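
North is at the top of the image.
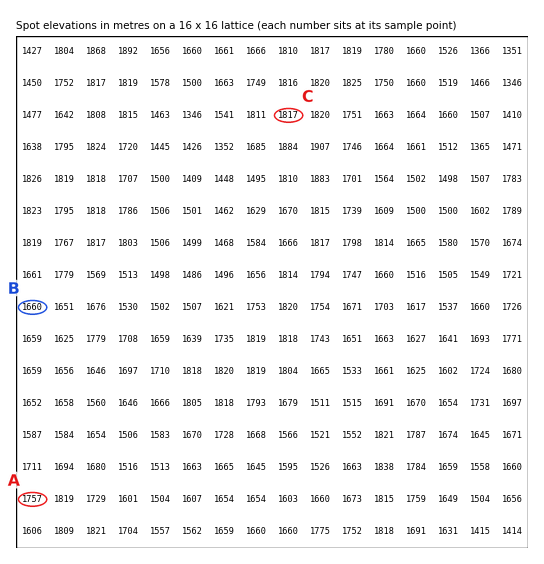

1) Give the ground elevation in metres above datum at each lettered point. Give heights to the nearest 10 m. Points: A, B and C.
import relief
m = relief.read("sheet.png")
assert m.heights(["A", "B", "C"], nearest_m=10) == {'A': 1760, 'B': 1660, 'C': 1820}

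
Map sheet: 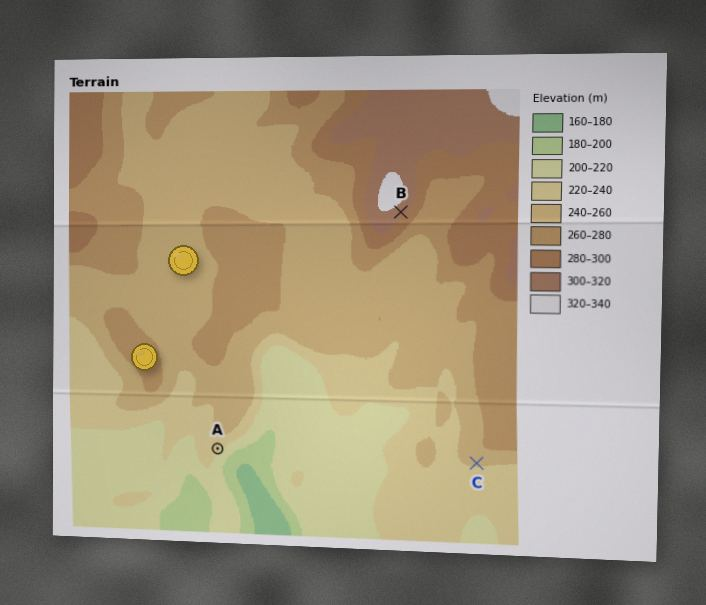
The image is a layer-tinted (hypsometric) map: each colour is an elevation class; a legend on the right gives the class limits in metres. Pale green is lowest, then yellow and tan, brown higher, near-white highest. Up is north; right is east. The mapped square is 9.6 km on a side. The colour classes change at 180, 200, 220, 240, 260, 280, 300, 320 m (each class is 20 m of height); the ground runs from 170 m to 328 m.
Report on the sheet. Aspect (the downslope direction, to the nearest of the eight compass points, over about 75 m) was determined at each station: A SE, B SE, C S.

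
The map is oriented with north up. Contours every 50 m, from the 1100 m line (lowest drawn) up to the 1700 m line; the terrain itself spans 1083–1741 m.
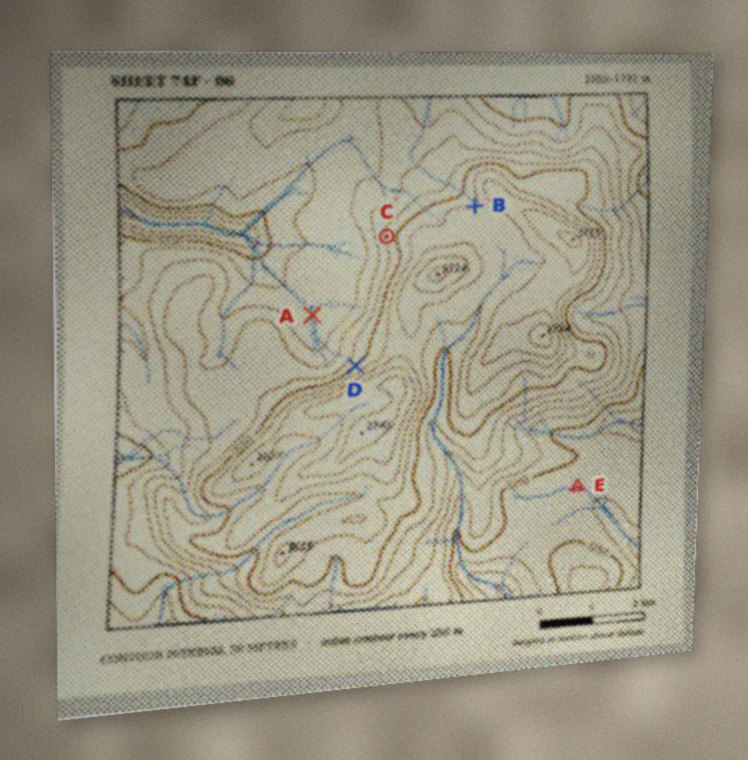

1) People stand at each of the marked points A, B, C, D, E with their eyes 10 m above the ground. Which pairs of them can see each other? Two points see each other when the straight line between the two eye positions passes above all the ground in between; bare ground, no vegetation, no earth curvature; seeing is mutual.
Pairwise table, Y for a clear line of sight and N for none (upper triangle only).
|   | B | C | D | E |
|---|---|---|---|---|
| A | N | Y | Y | N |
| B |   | N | N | N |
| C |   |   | Y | N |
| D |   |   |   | N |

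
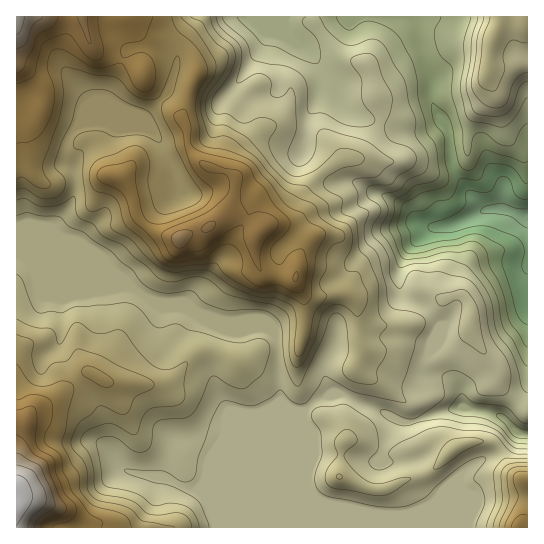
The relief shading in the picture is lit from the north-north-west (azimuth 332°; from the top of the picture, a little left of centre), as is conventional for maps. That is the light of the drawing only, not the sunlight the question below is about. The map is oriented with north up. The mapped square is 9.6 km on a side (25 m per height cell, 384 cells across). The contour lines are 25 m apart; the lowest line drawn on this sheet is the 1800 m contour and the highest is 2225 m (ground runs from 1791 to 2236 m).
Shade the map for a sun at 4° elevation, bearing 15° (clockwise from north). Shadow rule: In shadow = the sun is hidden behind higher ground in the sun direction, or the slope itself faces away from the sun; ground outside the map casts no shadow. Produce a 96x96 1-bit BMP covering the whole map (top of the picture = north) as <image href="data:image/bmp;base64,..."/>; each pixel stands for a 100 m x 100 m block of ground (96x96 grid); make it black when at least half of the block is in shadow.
<image width="96" height="96" href="data:image/bmp;base64,Qk2+BAAAAAAAAD4AAAAoAAAAYAAAAGAAAAABAAEAAAAAAIAEAAATCwAAEwsAAAIAAAAAAAAA////AAAAAAAfwAAAAAAAAAAAAAA/4AAAAAAAAAAAAAAfwAAAAAAAP/gAAAAfAAAAAAAAf/4AAAAAAAAAAAAAf/4AAAAAAAAAAAAAf/4AABgAAAAAAAAAf/4AADwAAAAAAAAAf4AAABwAAAAAAAAAfAAHABwAAAAAAAAAAAADwAAAAAwAAAAAAAAB4AAAAD8AAAAAAAAA+AAAAH+AAAAAAAAAfgAAAP+AAAAAAAAAP4AAAP8AAAAAAAAAH8AAAf4AAAAAAAAAA4AAB/wAAAAAAAAAAAIAD/wcAAAAAAAAAAcAD/g+AAAAAAAAAA8AB/h/AAAAAADAAB8AAPh/AAAAAAfwAP8AAPB/AAAgAB/8B/4AAOB+AfB4AP+Pj/wAAcAgA/B8B/8Bn/gAAYAAA/B8D/wAH/AAA4AAA+B4D/gAGAAAAwAAA8BwH/AAGAAAAgAAA4H4H4AAGAAAAAAAAAH4DwAAGAAAAAAAAAH8AAAAAAAAAAAAAAH8AAAAAAAAAAAAAAP8AAAAAAAAAAAAADP8AAAAAAAAAABAAH/wAAAAAAAAAADwAf/gGAAAAAAAAAD+B//wPAAAAAAAAAD/j//wPAAAAAAAAAH////wPAAAAAAAAAH////4fgAAAAAAAAH////4fgAAAAAAAAP////4/gAAAAAAAAf////8/gAAAAAAAB/////8PgAAAAAAAD/////8CAAAAAAAAH/////8AAAAAAAAAH/////4AAAAAAAAAH////8AAAAAAAAAAf///8AAAAAAAAAAB////gAAAAAAAAAAD////DAAAAAAAAAAH/////AAAAAAAAAAH/////AAAAAAAABgH/////AAAAAAAAD4H//8H+GAAAAAAAD8P//gD4GAAAAAAAD+P/+AA4CAAAAAAAD/P/8AAAAAAAD8MAD/v/4AAAAAAAH//AL/n/wAAAAAAAH///7/j/gAAAAAAAH/f///x/gAwAAAAAP/P///x/gB8AAAAA//v///j/gB+AAAAH//v//8D/gD+AAAAH//v/7wD/AD/AAAAf//P/7gB8AD/AAAB/n+P/4AAAAD+AAAB+Pwf/8AAAAH4AAAAwHgf/8AAAAHwAAAAAAAf/4AAAAHgAAAAAAAf/4AAAAPAAAAAAAAf/wAAAAeAAAAAAAAf/gAAAAcAAAAAAAAf/AAAAAeAAAAAAAAf+AAAA4+AAAAAAAAf/AAAA88AAAAAAAAf/AAMA/4AAAAAAAA//gAOB/wAAAAAAAB//gAPh/gAAAAAAAB//gAPz/AAAAAAAAAP/AAP//ACAAAAAAAH8KAf//AHAAAAAAAH4LAf/+AHgAAAAAADwPgf/8AHgAAAAAAAAfgf/wAAgAAAAAAAAOA//gAAAAAAAAAAAMA/+AAAAAAAAAAAAAB/4AAAAAAAAAAAACH/gAAAAAAAAAAAADP/AAAAAAAAAAAAADP+AAAAAAAAAAAAAOP+AAAAAAAAAAAAAMPMAAAAAAAAAAAAAMPMAAAAAAAAAAAAAAMAAAAAAAAAAAAAAAAAAAAAAAAAAAAAAA="/>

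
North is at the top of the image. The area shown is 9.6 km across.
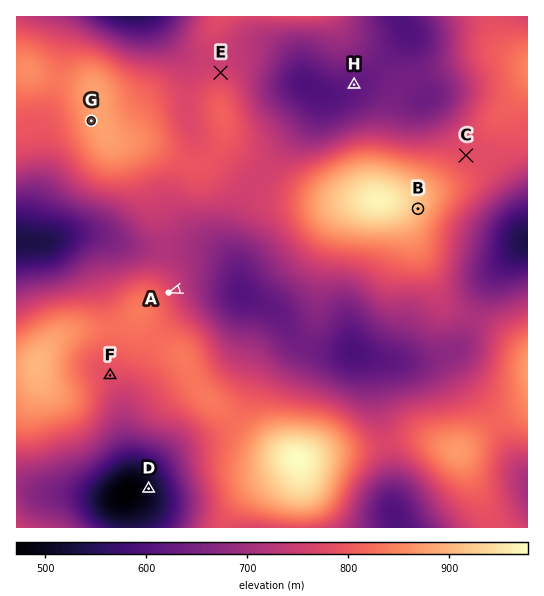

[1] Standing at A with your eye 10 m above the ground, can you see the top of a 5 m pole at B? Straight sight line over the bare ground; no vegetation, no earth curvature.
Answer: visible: false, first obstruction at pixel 347 232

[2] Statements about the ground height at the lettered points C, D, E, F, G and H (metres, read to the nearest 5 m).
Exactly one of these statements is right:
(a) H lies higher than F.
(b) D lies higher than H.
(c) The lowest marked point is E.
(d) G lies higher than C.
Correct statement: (d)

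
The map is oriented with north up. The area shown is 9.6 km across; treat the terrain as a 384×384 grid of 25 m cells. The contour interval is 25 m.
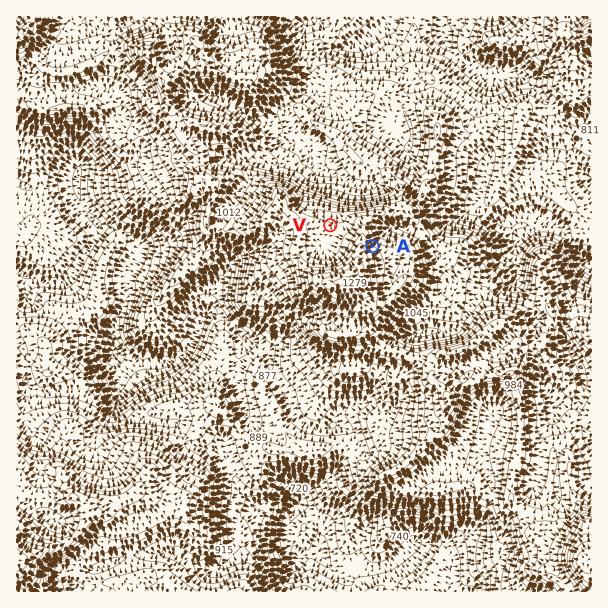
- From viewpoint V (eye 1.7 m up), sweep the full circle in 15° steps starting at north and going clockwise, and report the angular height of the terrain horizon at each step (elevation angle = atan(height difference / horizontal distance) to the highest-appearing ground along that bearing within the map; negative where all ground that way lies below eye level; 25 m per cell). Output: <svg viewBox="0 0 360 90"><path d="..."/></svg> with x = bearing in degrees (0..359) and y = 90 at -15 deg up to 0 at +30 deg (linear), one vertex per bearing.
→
<svg viewBox="0 0 360 90"><path d="M0 72l15 1 15-2 15-6 15-2 15-8 15-5 15-4 15-4 15-1 15-1 15-1 15 1 15 3 15 8 15 2 15 0 15-1 15 1 15 2 15 1 15 4 15 2 15 6"/></svg>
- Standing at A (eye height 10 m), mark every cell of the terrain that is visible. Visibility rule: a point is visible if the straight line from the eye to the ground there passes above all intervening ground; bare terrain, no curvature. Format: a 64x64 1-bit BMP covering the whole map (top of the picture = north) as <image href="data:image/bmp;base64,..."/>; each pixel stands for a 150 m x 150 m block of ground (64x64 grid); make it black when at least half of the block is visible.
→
<image width="64" height="64" href="data:image/bmp;base64,Qk0+AgAAAAAAAD4AAAAoAAAAQAAAAEAAAAABAAEAAAAAAAACAAATCwAAEwsAAAIAAAAAAAAA////AAAAAAAAAAAAAAAAAAAAAAAAAAAYAAAAAAAAABwAAAAAAAAAHgAAAAAAAAAfAAAAAAAAAD8AAAAAAAAAPwAAAAAAAAB/AAAAAAAAAGMAAAAAAAAAAAAAAAAAAAAAAAAAAAAAAAAAAAAAAAAAAAAAAAAAAAAAAAAAAAAAAAAAAAAAAAAAAAAAAAAAAAAAAAAAAAAAAAAAAAAAAAAAAAAAAAAAAAAAAAAAAAAAAAAAAAAAAAAAAAAAAAAAAAAAAAAAAAAAAAAAAAAAAAACAAAAAAAAAAAAAAAAAAABAAAAAAAAAABgAQAAAAAAABgDAAAAAAAAHBMAAAAAAAAOMAAAAAAAAAPwAAAAAAAAAGAAAAAAAAAAYAAAAAAAAABgAAAAAAAQAEAAAAAAAEAAQAAAAAAB4ABgAAAAAAPgACAAAAAAAcAAAwAAAAAB+AAHAAAAAAH4AD8AAAAAADAB/wAAAAAAAA//AAAAAAAAB/8AAAAAAAAH/AAAAAAAAAf8AAAAAAAAB/8AAAAAAAADfwAAAAAAAgP/AAAAAAADA/8AAAAAAAMH/wAAAAAAAg//AAAAAAAAD/8AAAAAAAAHHwAAAAAAAAMdAAAAAAAAAD8AAAAAAAAD/wAAAAAAAAf+AAAAAAAAD/8AAAAAAAAf/wAAAAAAAHn/AAAAAAAAcf8AAAAAAADw8A=="/>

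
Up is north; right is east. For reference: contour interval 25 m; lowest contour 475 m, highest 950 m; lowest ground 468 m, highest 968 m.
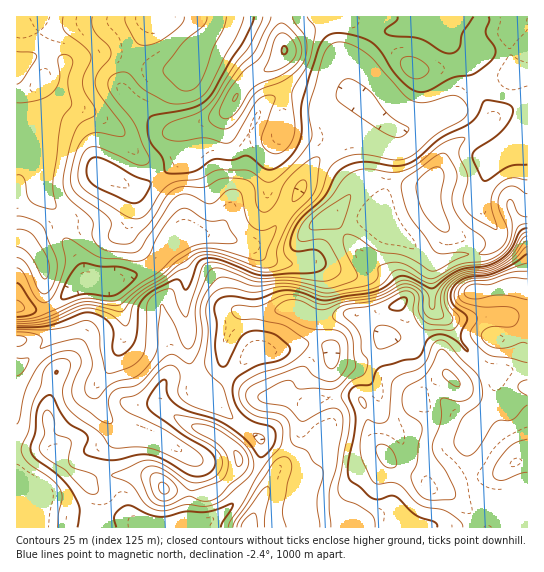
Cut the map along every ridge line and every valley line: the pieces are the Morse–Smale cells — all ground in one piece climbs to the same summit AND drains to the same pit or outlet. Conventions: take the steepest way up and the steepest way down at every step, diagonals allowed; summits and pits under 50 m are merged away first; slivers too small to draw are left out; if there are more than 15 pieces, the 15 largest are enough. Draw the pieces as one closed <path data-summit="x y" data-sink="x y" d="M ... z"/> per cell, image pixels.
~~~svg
<path data-summit="527 289" data-sink="17 307" d="M527 16l-16 1-2 32 3 20 4 5-30 6-16 7-9 7-6 13-13 9-35 13-10 0-20-13-22-20-15 25-7 25-18 16-20 37-22 31-14 13-14 1-27-9-29 0-16 8-1 4 12 19 3 9-3 32 4 18 0 30 5 18 13 22 29 26 24 18 18 5 16 8 6 7 15-10 10-11 8-19-4-24 4-38 11 6 15 0 15-10 13-17 20 3 9-6 12-12 6-13 4 5 12 9 15 25 31 28 11-4 22-1z"/><path data-summit="285 50" data-sink="17 307" d="M510 16l-292 0-5 14-17 20-3 13-4 5-32 3-43-16-19 0-28 6-2 2-2 27-4 11-28 22-15 6 9 6 15 22 3 37 20 24 2 23 16 25 4 16 21 2 45-16 24-27 14-6 29 0 27 9 12 0 6-4 10-10 24-35 18-33 18-16 7-25 15-25 34 29 8 4 10 0 43-17 11-18 9-7 16-7 29-5-3-6-3-20z"/><path data-summit="163 489" data-sink="17 307" d="M171 245l-12 17-8 6-44 15 6 6 7 16 5 16 0 16-14 30-16 20-6 2-20 0-27-5-15-5-11-10 0 124 11 3 14 15 53 9 31-1 17 9 41 0 26-7 17-10 14-16 17-25 4-15 0-14-49-40-7-7-12-21-5-18 0-30-4-18 3-32-3-9z"/><path data-summit="451 378" data-sink="17 307" d="M433 308l-6 13-12 12-9 6-20-3-13 17-15 10-15 0-11-6-4 28 1 21 3 8-1 11-10 17-22 17 4 12 6 8-2 34 10 2 9-3 17 0 10 4 9 8 25-13 8 0 14 10 2 7 117-1 0-156-22 0-11 4-31-28-15-25-12-9z"/><path data-summit="527 289" data-sink="17 307" d="M217 16l-200 0-1 111 5 1 10-5 28-22 4-11 2-27 2-2 28-6 19 0 43 16 32-3 4-5 3-13 17-20 4-8z"/><path data-summit="527 289" data-sink="17 307" d="M98 283l-17 1-10 5-16 15-12 5-27-2 0 60 11 12 34 9 28 1 6-2 13-16 17-34 0-16-12-32-4-5z"/><path data-summit="39 257" data-sink="17 307" d="M18 129l-2 1 0 176 10 3 17 0 12-5 20-17 8-3 2-6-8-20-12-17-2-23-3-5-17-19-3-37-8-14z"/><path data-summit="249 527" data-sink="17 307" d="M265 440l-4 1 0 14-4 15-22 32-18 15-32 11 126-1 0-6-4-8 2-34-6-8-4-13-6-6z"/><path data-summit="527 289" data-sink="17 307" d="M19 493l-3 1 1 34 124-1-16-8-31 1-49-8-7-3-11-13z"/><path data-summit="527 289" data-sink="17 307" d="M395 511l-8 0-25 13-9-8-10-4-17 0-9 3-8-2-1 2 3 13 99 0-1-7z"/>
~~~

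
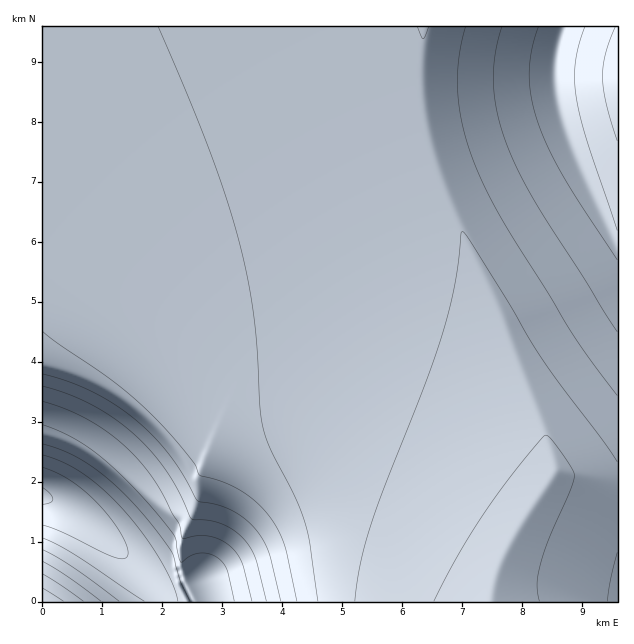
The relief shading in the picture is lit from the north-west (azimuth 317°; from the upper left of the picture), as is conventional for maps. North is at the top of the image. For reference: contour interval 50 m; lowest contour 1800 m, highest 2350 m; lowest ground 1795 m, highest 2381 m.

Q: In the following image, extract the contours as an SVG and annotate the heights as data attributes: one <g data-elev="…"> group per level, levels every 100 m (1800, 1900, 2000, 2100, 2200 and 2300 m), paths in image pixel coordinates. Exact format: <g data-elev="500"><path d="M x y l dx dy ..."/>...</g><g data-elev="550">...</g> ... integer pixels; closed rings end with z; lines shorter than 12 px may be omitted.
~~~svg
<g data-elev="1800"><path d="M43 488l7 5 3 6-2 3-8 2"/></g><g data-elev="1900"><path d="M144 601l-70-47-31-16"/><path d="M43 455l19 7 20 11 19 15 20 19 20 24 17 25 14 26 6 19"/></g><g data-elev="2000"><path d="M101 601l-33-24-25-16"/><path d="M43 425l21 8 21 12 19 15 21 19 26 28 22 27 3 6 5 22 10-7 9-2 11 1 9 5 7 11 7 31"/></g><g data-elev="2100"><path d="M63 601l-20-13"/><path d="M43 386l21 6 19 9 19 10 19 12 22 19 19 23 15 24 14 30 18 1 11 3 10 5 11 8 8 10 6 12 11 43"/></g><g data-elev="2200"><path d="M43 332l17 13 50 34 30 25 40 41 14 18 6 12 20 6 15 6 15 10 13 11 11 15 9 18 14 60"/><path d="M617 332l-82-130-17-31-12-27-9-32-4-28 2-29 7-28"/><path d="M615 27l-10 27-2 24 3 27 11 36"/></g><g data-elev="2300"><path d="M607 601l3-21 7-28"/><path d="M617 462l-75-103-39-65-33-53-7-10-2 3-6 51-10 42-18 52-55 143-11 40-6 39"/><path d="M417 27l5 10 2 2 5-12"/></g>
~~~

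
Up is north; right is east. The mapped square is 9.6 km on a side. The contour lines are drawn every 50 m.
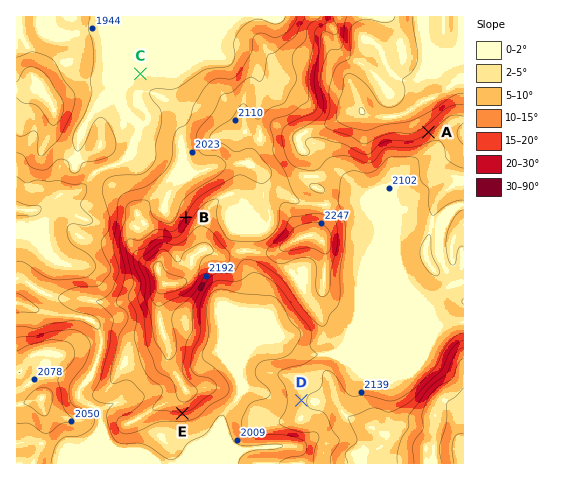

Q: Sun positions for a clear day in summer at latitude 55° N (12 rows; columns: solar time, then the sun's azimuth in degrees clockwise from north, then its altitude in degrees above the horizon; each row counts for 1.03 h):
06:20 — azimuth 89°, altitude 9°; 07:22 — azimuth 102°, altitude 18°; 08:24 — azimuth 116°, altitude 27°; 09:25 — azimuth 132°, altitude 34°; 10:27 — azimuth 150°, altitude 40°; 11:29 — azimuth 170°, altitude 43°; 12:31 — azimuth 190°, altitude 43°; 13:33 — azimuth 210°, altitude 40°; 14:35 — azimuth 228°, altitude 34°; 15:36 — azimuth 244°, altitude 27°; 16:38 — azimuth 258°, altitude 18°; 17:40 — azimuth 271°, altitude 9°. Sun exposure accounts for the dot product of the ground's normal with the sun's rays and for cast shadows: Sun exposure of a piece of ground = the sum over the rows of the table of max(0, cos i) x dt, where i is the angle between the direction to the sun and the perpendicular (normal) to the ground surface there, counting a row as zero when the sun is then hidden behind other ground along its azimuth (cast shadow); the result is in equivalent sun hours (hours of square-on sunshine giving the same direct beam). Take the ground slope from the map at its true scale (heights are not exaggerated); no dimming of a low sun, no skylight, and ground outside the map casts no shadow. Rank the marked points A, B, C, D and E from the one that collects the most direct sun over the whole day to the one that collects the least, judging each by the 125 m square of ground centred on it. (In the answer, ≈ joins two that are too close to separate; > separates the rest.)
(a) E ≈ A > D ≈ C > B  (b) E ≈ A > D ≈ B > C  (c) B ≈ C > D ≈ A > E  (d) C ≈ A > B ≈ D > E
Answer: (a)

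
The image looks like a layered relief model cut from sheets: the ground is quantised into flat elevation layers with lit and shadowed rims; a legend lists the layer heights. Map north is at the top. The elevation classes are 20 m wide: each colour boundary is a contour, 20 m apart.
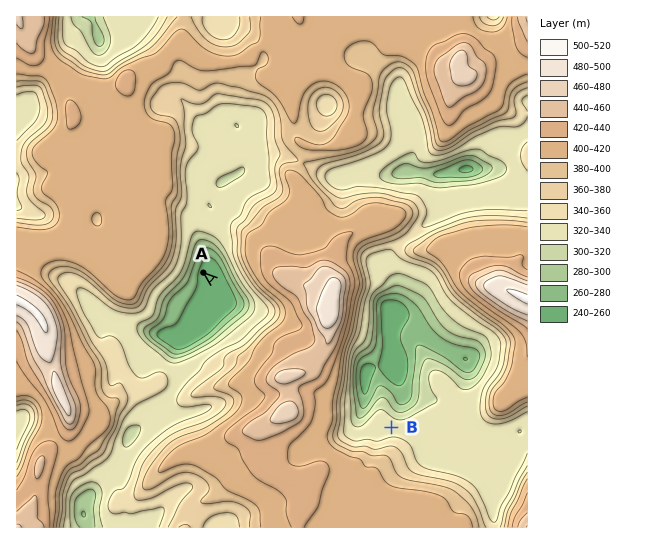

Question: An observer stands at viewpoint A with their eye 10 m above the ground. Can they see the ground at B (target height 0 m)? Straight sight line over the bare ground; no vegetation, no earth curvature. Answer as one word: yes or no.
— no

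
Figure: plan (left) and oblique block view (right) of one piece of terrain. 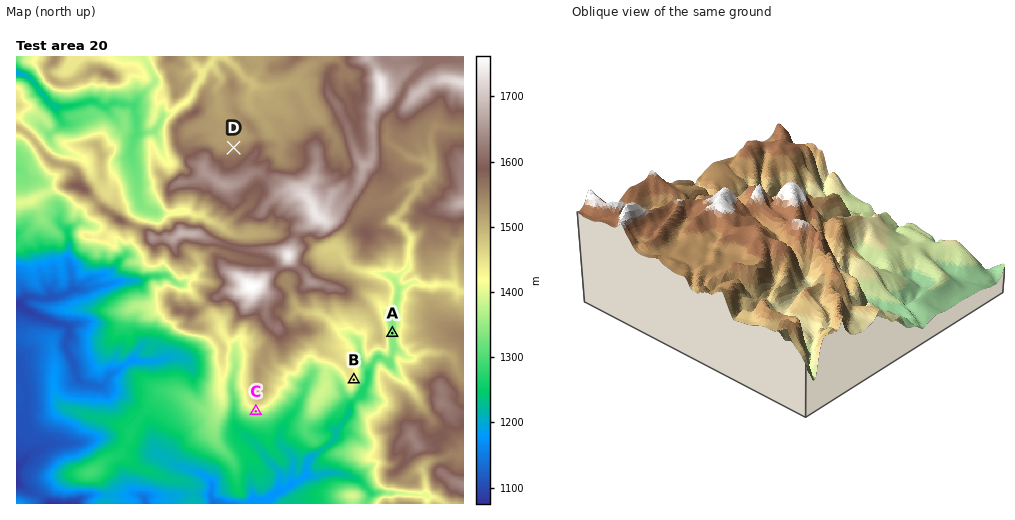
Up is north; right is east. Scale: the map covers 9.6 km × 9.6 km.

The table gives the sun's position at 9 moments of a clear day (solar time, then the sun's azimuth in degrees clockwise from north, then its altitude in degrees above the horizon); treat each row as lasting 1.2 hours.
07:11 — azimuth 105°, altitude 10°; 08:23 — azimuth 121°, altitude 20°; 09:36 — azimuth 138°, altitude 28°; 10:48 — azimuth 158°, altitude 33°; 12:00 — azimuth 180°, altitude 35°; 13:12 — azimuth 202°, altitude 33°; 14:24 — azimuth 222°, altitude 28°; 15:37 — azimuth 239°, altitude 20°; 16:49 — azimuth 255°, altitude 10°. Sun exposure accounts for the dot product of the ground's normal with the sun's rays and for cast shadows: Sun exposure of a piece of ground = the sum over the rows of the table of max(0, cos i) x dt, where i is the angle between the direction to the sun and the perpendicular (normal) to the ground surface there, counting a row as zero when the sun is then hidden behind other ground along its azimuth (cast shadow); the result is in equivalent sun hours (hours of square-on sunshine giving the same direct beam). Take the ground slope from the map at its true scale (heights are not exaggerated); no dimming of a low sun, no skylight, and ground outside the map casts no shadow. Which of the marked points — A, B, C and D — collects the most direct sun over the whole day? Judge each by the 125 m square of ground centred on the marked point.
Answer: C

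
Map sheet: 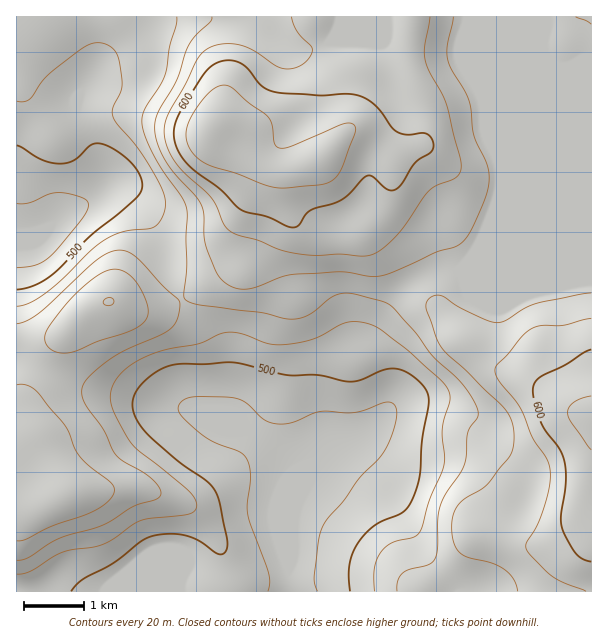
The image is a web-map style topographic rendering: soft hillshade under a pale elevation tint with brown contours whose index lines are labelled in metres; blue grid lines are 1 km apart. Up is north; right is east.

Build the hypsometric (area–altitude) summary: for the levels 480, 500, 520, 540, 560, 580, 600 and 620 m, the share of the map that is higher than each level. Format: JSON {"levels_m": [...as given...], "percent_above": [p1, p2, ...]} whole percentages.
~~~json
{"levels_m": [480, 500, 520, 540, 560, 580, 600, 620], "percent_above": [93, 81, 70, 59, 36, 21, 10, 3]}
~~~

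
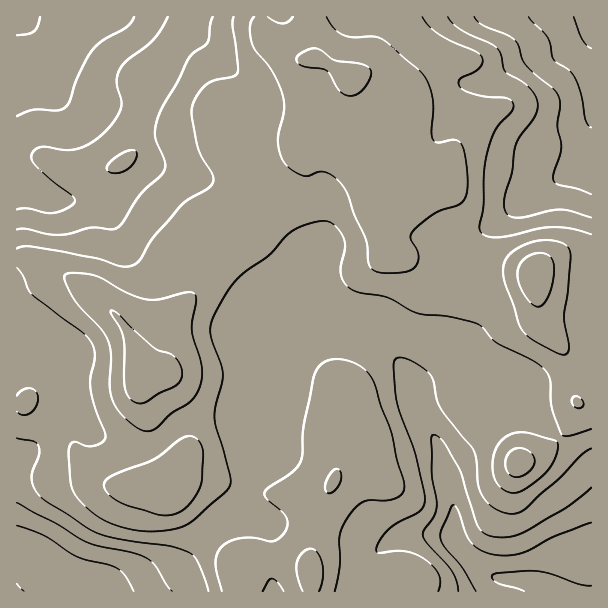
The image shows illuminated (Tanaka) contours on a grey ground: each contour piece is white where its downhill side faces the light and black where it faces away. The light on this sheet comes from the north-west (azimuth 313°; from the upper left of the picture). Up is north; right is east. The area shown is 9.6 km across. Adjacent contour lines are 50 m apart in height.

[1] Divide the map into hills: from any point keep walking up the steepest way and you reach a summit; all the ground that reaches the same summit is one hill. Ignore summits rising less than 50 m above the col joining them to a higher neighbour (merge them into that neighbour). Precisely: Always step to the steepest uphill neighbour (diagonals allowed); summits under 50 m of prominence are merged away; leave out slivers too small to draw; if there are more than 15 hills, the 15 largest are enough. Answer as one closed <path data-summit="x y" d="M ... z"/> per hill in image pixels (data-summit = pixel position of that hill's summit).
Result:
<path data-summit="351 80" d="M591 16l-573 1 16 16 6 15 4 29 13 17 18 10 32 6 18 10 20 21 6 15-1 13 15-1 35 10 13 6 18 14 27 13 49 47-3 15-16 27 8 14 24 14 10 0 30 6 21 9 16 16 9 18 4 16 3 1 1-5 7-12 19-19 28-18 12-13 8-16 2-14-6-34 0-24 3-6 40-35 54-34 11-15z"/><path data-summit="138 375" d="M165 168l-13 0-26 22-19 12-47-2-12-2-22-11-10 1 0 165 20 5 14 16 8 18-2 22 4-4 15 2 23 24 24 9 15 3 13-2 6-2 24-22 15-4 30-2 18 5 17 9 7 0 5-11 2-54 29-29 19-7-17-9-9-6-8-12 16-29 3-15-53-50-23-10-24-17z"/><path data-summit="534 275" d="M591 150l-5 9-11 10-39 23-21 14-28 27-3 6 0 24 6 34-2 14-8 16-12 13-28 18-19 19-9 18 6 19 20 29 5 21 1-5 5-5 16-9 9-8 12-21 6-7 15-6 14-1 42 38 29 31z"/><path data-summit="311 573" d="M330 328l-13 2-14 6-29 29-3 60-19 39-17 48-5 6-14 8-12 11-26 38-10 9-15 8 206 0 2-14 9-18 19-18 18-7 47 1 0-30-14-54-4-12-20-29-14-45-5-7-16-16-21-9z"/><path data-summit="170 483" d="M71 410l-14 2-21 32-20 14 0 133 136 1 9-3 17-14 26-38 28-21 6-10 14-42 16-33-13-3-21-10-39 0-15 4-24 22-6 2-13 2-15-3-24-9-20-22z"/><path data-summit="519 462" d="M521 402l-14 1-15 6-6 7-12 21-9 8-16 9-5 5 0 11 10 36 0 33 17 21 23 17 39 5 19 10 39 0 1-119-4-8z"/>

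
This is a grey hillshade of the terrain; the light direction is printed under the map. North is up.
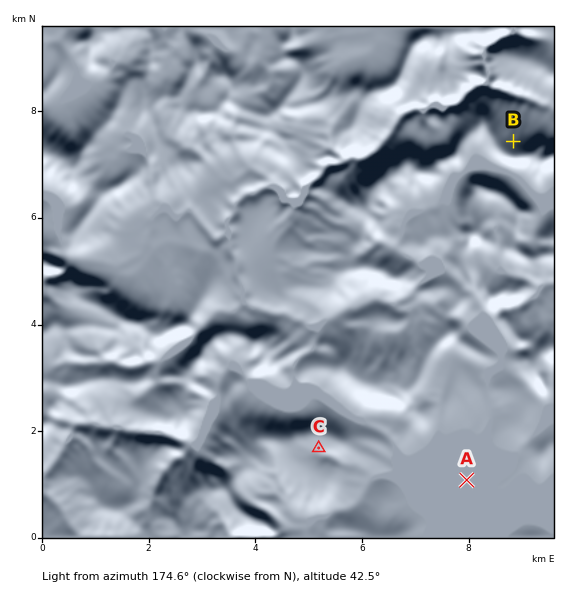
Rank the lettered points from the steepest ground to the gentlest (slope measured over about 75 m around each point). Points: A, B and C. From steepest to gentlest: B C A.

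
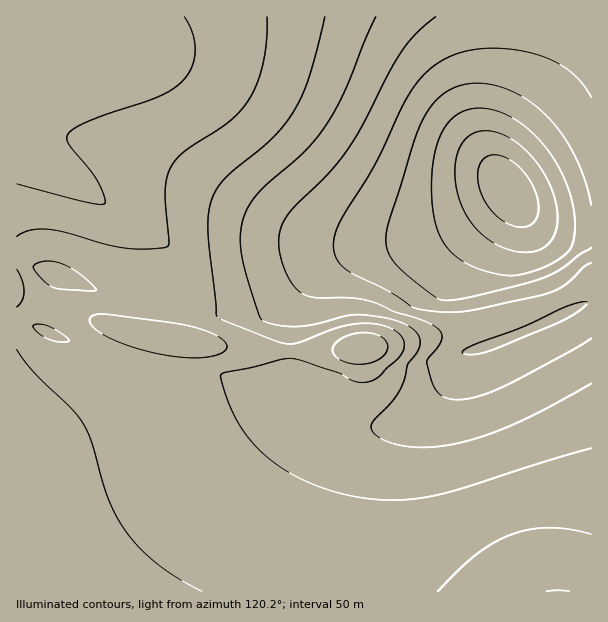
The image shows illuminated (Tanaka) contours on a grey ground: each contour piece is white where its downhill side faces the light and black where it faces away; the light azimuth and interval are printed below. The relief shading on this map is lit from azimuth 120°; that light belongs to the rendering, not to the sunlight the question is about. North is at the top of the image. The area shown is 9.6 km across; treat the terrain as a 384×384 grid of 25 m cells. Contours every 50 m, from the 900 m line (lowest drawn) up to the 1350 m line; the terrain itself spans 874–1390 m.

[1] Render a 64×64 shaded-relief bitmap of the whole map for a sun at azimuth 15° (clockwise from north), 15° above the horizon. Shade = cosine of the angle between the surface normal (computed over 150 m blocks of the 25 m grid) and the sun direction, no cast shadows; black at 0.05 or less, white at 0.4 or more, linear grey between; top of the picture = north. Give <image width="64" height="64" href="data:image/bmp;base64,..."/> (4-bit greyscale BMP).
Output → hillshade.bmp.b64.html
<image width="64" height="64" href="data:image/bmp;base64,Qk12CAAAAAAAAHYAAAAoAAAAQAAAAEAAAAABAAQAAAAAAAAIAAATCwAAEwsAABAAAAAAAAAAAAAAABEREQAiIiIAMzMzAERERABVVVUAZmZmAHd3dwCIiIgAmZmZAKqqqgC7u7sAzMzMAN3d3QDu7u4A////AJmZmZmZmYiIiIiIiIiIiIiIiIiIiIiIiIiIiIh3d3d3mZmZmZmZiIiIiIiIiIiIiIiIiIiIiIiIiIiIiHd3d3eZmZmZmZmIiIiIiIiIiIiIiIiIiIiIiIiIiIiId3d3d5mZmZmZmYiIiIiIiIiIiIiIiIiIiIiIiIiIiId3d3d3mZmZmZmZiIiIiIiIiIiIiIiIiIiIiIiIiIiIh3d3d3eZmZmZmZmIiIiIiIiIiIiIiIiIiIiIiIiIiIiHd3d3d5mZmZmZmZiIiIiIiIiIiIiIiIiIiIiIiIiIiId3d3d3mZmZmZmZmIiIiIiIiIiIiIiIiIiIiIiIiIiId3d3d3eZmZmZmZmYiIiIiIiIiIiIiIiIiHd3d3d3d3d3d3d3d5mZmZmZmZmIiIiIiIiIiIiIiHd3d3d3d3d3d3d3d3d3mZmZmZmZmYiIiIiIiIiIiIh3d3d3d3d3d3d3d3d3d3iZmZmZmZmZiIiIiIiIiIiId3d3d3d3d3d3d3d3d3d3iJmZmZmZmZmYiIiIiIiIiId3d3d3d3d3d3d3d3d3d3eImZmZmZmZmZiIiIiIiIiId3d3d3d3d3d3d3d3d3d3d3iZmZmZmZmZmYiIiIiIiId3d3d3d3d3ZmZmZ3d3d3d3eJmZmZmZmZmZmIiIiIiId3d3d3d3d3d2ZmZmZ3d3d3d4mZmZmZmZmZmYiIiIiIh3d3d3d3d3d3ZmZmZmd3d3d3eZmZiIiZmZmZiIiIiIiHd3d4iIiIh3d2ZmZmZ3d3d3d5mIiIiIiJmZmYiIiIiHd3eIiJmZmIh3dmZmZmd3d3d3mIiIiIiIiIiYiIiIiId3iIiZqqqpmId2ZmZmZ3d3d3eIiIiIiIiIiIiIiIiIiHiIiaq7u7qZh3dmZmZnd3d3d4iIiIiIiIiIiIiIiIiIiIiaq8zMu6mId2ZmZmZ3d3d3iId3iIiIiIiIiIiIiIiIiZq8zdzLqYh3ZmZmZnd3d3eHd3d3iIiIiIiZmZmZmqqrvN3u3cuph3dmZmZmZ3d3d3d3d3d3iIiJqrzM3d3d3e7/////3KmHdmZmZmZmZnd3dmZmd3eJq83e7//u7t3d7v/////ty6mHdmZmZmZmZndmVWZ3mrze7+7t3Mu6qqqqu8zMzLu7u7qph3ZmZmZmZ2VVZ5ve7u3cu6qZiHdmZmZnd3dmZmeJq7u6qHdmZmZmVWec3u3LupiHdlVEMyIiIiIiERABEkVomrzLqYdmZmZ4q83cuph2ZUQzIiIREREREAAAAAAAATRniau7qYdmZrzLu6mHZUMyIzREREVVVVRDIQAAAAAAATRWeJqrqYdmy6mYdlQzM0VmeIiHd3d3dmVDIQAAAAAAASNFZ3iaqpipiHZUNEVniZqpmYh3d3d2ZVQyEREiMzIhERIjRXiauodmVVVomqqqqqqYh3d3d3dmVEMiIzRFVlQyEAASRXirVUVnmru7u7u6qph3d3d3d3ZlVERERVZmZmVCEAASRok0abzMzLu7u7upiHd3d3d3d2ZlVVVWZnd2ZlQyEAAkZ1i83dzMzMy7u6iId3d3d3h3d3ZmZmd3d3ZlVUQyERI0q83d3MzMzMu6mIh3d3iIiIiIh3d3d3d3dmVUREREQzO8zd3dzMzMy6mIiIiIiIiIiIiIiIiIiHd2ZURERVZ3ZrzN3d3MzMy6mIiIiIiIiZmZmZmZiIiId3ZVRERFZ4mavMzd3czMy5iIiIiIiZmZmZmZmZmZmIh3ZlVERFZ5qqu8zN3czMupiIiIiImZmaqqqqqpmZmZiHdmVURFaJq7u7zMzMzLqYiIiIiJmZqqqqqqqqqpmZmId2ZVVVaJq8zLvMzMy7qYiIiIiZmaqqqru6qqqqqZmYh3ZlVWaKvMzMy8zMupmIiIiImZmaqqu7u7u6qqqqmZiId2ZmeKzd3dzLu6qZiIiIiImZmqqru7u7u7uqqqqZmIh3d3iaze7t3MqZmIiIiIiJmZmqqru7u7u7u6qqqpmZiId4ibzu/u7cyIiIiIiIiZmZqqqru7u7u7u7qqqqmZmIiImrzv//7tzIiIiIiImZmZqqqru7u7u7u7uqqqqpmZiJmrzv///t3LiImZmZmZmaqqqru7u7u7u7uqqqqqmZmZmrze///u3MuZmZmZmZmqqqq7u7u7u7u7uqqqqqqZmZqrze///+3cu5mZmZmZqqqqqru7u7qqqqqqqqqqqqqqqrze7//+7cy7mZmqqqqqqqqru7uqqqqqqqqqqqqqqqqrzN7v/+7dy7qqqqqqqqqqqqqqqqqqqqqqqqqqqqqqqrvN3u/u7dzLuqqqqqqqqqqqqqqqqqqqqqqqqqqqqqqrvM3e7u7dzLuqqqqqqqqqqqqqqqqqqZmZmZmZqqqqqqu8zd7u3dzLu6qqqqqqqqqqqqqqqpmZmZmZmZmZqqqqu7zN3d3dzLu6qqqqqqqqqqqqqZmZmZmZmZmZmZmaqqq7vM3d3czLu6qqqqqqqqqpmZmZmZmZmZmZmZmZmZmqqru8zMzMzLu7qqqZmZmZmZmZmZmZmZmZmZmZmZmZmaqqu7vMzMy7u7qqqpmZmZmZmZmZmZmZmZmZmZmZmZmZqqqru7zMu7u7qqqqmZmZmZmZmYiIiIiIiImZmZmZmZmqqqu7u7u7u7qqqqqIiIiIiIiIiIiIiIiIiImZmZmZmaqqq7u7u7u7qqqqqoiIiIiIiIiIiIiIiIiIiZmZmZmZqqqru7u7u7qqqqqq"/>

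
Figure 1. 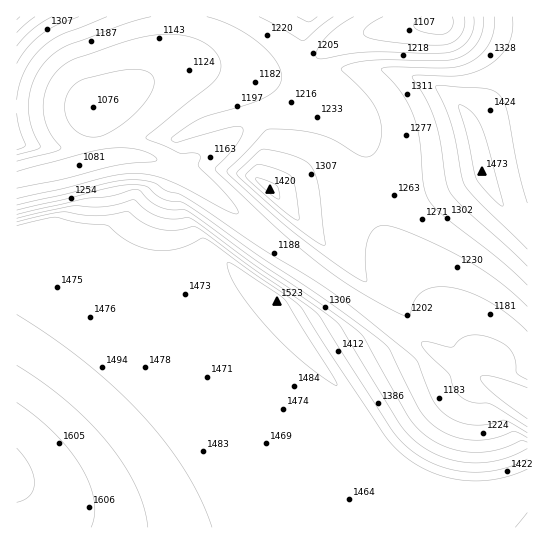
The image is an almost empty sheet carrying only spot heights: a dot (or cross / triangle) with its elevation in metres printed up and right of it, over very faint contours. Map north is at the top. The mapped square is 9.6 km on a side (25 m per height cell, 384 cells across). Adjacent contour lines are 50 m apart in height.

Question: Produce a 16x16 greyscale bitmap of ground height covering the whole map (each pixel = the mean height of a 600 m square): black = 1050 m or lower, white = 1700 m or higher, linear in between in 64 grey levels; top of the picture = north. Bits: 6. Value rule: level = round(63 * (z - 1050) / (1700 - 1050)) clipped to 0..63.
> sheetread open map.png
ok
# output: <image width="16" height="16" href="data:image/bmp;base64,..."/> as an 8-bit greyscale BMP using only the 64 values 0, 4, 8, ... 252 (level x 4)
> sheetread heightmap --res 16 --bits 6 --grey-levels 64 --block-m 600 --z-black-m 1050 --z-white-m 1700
<image width="16" height="16" href="data:image/bmp;base64,Qk02BQAAAAAAADYEAAAoAAAAEAAAABAAAAABAAgAAAAAAAABAAATCwAAEwsAAAABAAAAAAAAAAAAAAEBAQACAgIAAwMDAAQEBAAFBQUABgYGAAcHBwAICAgACQkJAAoKCgALCwsADAwMAA0NDQAODg4ADw8PABAQEAAREREAEhISABMTEwAUFBQAFRUVABYWFgAXFxcAGBgYABkZGQAaGhoAGxsbABwcHAAdHR0AHh4eAB8fHwAgICAAISEhACIiIgAjIyMAJCQkACUlJQAmJiYAJycnACgoKAApKSkAKioqACsrKwAsLCwALS0tAC4uLgAvLy8AMDAwADExMQAyMjIAMzMzADQ0NAA1NTUANjY2ADc3NwA4ODgAOTk5ADo6OgA7OzsAPDw8AD09PQA+Pj4APz8/AEBAQABBQUEAQkJCAENDQwBEREQARUVFAEZGRgBHR0cASEhIAElJSQBKSkoAS0tLAExMTABNTU0ATk5OAE9PTwBQUFAAUVFRAFJSUgBTU1MAVFRUAFVVVQBWVlYAV1dXAFhYWABZWVkAWlpaAFtbWwBcXFwAXV1dAF5eXgBfX18AYGBgAGFhYQBiYmIAY2NjAGRkZABlZWUAZmZmAGdnZwBoaGgAaWlpAGpqagBra2sAbGxsAG1tbQBubm4Ab29vAHBwcABxcXEAcnJyAHNzcwB0dHQAdXV1AHZ2dgB3d3cAeHh4AHl5eQB6enoAe3t7AHx8fAB9fX0Afn5+AH9/fwCAgIAAgYGBAIKCggCDg4MAhISEAIWFhQCGhoYAh4eHAIiIiACJiYkAioqKAIuLiwCMjIwAjY2NAI6OjgCPj48AkJCQAJGRkQCSkpIAk5OTAJSUlACVlZUAlpaWAJeXlwCYmJgAmZmZAJqamgCbm5sAnJycAJ2dnQCenp4An5+fAKCgoAChoaEAoqKiAKOjowCkpKQApaWlAKampgCnp6cAqKioAKmpqQCqqqoAq6urAKysrACtra0Arq6uAK+vrwCwsLAAsbGxALKysgCzs7MAtLS0ALW1tQC2trYAt7e3ALi4uAC5ubkAurq6ALu7uwC8vLwAvb29AL6+vgC/v78AwMDAAMHBwQDCwsIAw8PDAMTExADFxcUAxsbGAMfHxwDIyMgAycnJAMrKygDLy8sAzMzMAM3NzQDOzs4Az8/PANDQ0ADR0dEA0tLSANPT0wDU1NQA1dXVANbW1gDX19cA2NjYANnZ2QDa2toA29vbANzc3ADd3d0A3t7eAN/f3wDg4OAA4eHhAOLi4gDj4+MA5OTkAOXl5QDm5uYA5+fnAOjo6ADp6ekA6urqAOvr6wDs7OwA7e3tAO7u7gDv7+8A8PDwAPHx8QDy8vIA8/PzAPT09AD19fUA9vb2APf39wD4+PgA+fn5APr6+gD7+/sA/Pz8AP39/QD+/v4A////AOTg1Mi8tKykpKCgoKCgnJzo4NDEuLCopKCgoKSgmJSY5NjIvLCopKSkpKSggGRcaNjIvLSsqKSkpKioiFg8NCTIvLSsqKSkpKismGhEKBgUuLCspKSkpKispHxUNCQgKKyopKSkpKissIhUODQwMDiopKSgpKSsrHxEQEQ8PEBQpKSgoJygmFw4SFRISExYcJCYlJCAeEQwWGRUUFRgdIwkOExcRCwsZHxgVFBcdJCQJBgUGBwkPGhoWFBQXHycjDwcEBgoODxETExIUGCEnIg4GAwQGCQwOEBESFRsjIyETCgcGBggKDRAQEhQWFhsfHRQQDAsLDRAUEgwJBgcTHQ="/>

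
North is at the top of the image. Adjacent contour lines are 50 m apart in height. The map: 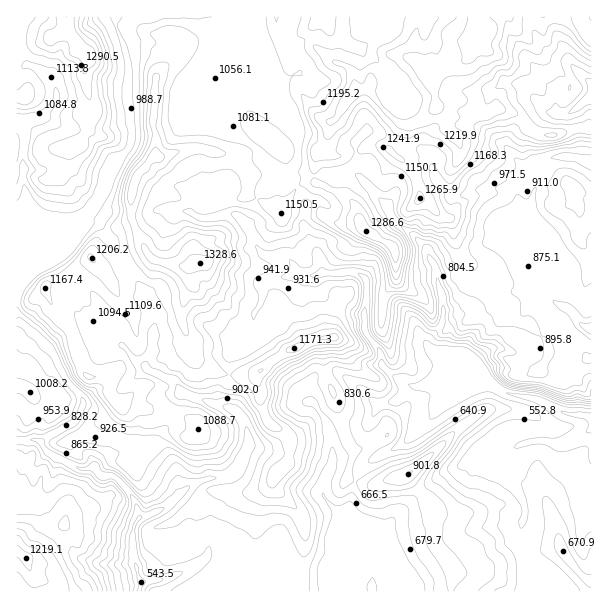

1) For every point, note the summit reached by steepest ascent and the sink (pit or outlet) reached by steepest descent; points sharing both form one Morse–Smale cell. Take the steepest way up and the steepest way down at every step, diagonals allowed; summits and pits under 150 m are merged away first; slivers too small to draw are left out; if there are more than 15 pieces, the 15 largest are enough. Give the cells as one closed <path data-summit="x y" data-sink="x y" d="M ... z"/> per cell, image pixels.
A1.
<path data-summit="473 42" data-sink="591 417" d="M591 16l-356 1 5 6 0 21-12 22-24 17-2 12 24 24 4 7 30 27 6 9 35 29 5 10-2 26 8 18 6 7 4 20-5 4-23-2-15 3-15 7-2 16-8 12-1 15-23 29-1 21-9 15 2 14-9-2-30-12-3 6-5 15 16 7 8 8 1 7 16 14 10 24 2 15 3 4 18 1 20-7 7-12 12-10 1-5-1-24-6-5-10-4-7-9-5-13-2-30 27-22 27-12 9-2 5 40 11 26 7 33 10 13-6 29 24 7 21-8 8 0 6-3 2 2 23 30 1 33 19 30 0 22 140-1z"/><path data-summit="200 263" data-sink="591 417" d="M234 16l-117 0-2 2 1 11 6 12 6 22-1 38 5 25-2 20-15 16-7 14-2 9-12 21-32 30-6 15-11 9-12 6-17 19 0 36 7 3 29 27 12 26 20 24-4 12-8 11-30 17 1 6 14 11 7 1 7-20 39-21 8-8 2-7 26 6 9 6 15-3 4 2 9-22 30 12 9 2-2-14 9-15 1-21 23-29 1-15 8-12 2-16 15-7 15-3 23 2 5-4-4-20-6-7-8-18 2-26-5-10-35-29-6-9-15-13-43-45 2-12 24-17 12-22 0-21z"/><path data-summit="473 42" data-sink="141 582" d="M321 338l-9 2-27 12-27 22 2 30 5 13 7 9 10 4 7 8-1 26-12 10-7 12-20 7-18-1-3-4-2-15-10-24-16-14-1-7-8-8-15-6-4 9-9 8-5 7 0 5 17 22 3 9 2 20-13 12-18 10-9 1-6 7-1 31 5 20 4 7-2 10 311-1 1-21-18-25-2-38-23-30-2-2-6 3-8 0-21 8-24-7 6-29-10-13-7-33-11-26z"/><path data-summit="66 17" data-sink="591 417" d="M116 16l-100 1 1 267 16-18 12-6 11-9 6-15 32-30 12-21 2-9 7-14 15-16 2-20-5-25 1-38-6-22-6-12z"/><path data-summit="26 558" data-sink="141 582" d="M63 460l-3 16 7 24-1 21-20 28-4 4-16 7 5 13 10 7 13-2 7 7 2 7 75 0 4-10-4-7-5-20 0-27 6-10-5-18-20-24-12 0-7-8-15 1z"/><path data-summit="200 263" data-sink="141 582" d="M122 403l-12 15-39 21-7 22 16 8 15-1 7 8 12 0 20 24 5 16 5 1 18-7 18-16-2-20-3-9-17-22 2-8 12-12 3-9-5-2-15 3-9-6z"/><path data-summit="26 558" data-sink="591 417" d="M38 440l-22 1 0 150 46 1-1-7-7-7-18 0-5-5-5-12 3-3 7-2 10-7 18-24 3-13 0-12-7-24 2-15-12-7z"/><path data-summit="473 42" data-sink="591 417" d="M20 322l-4 1 0 117 25 2 31-18 8-11 4-12-20-24-12-26z"/>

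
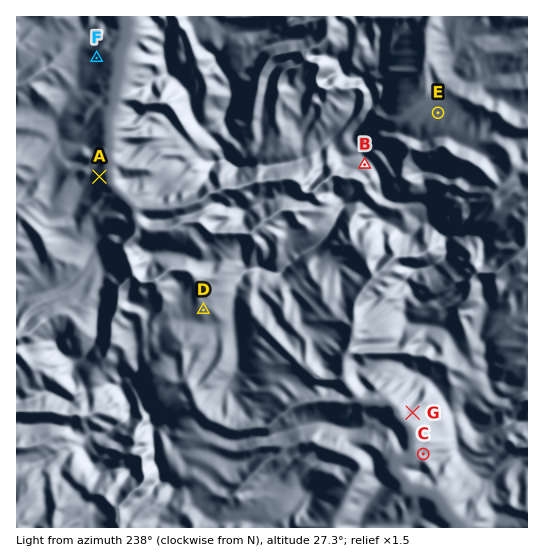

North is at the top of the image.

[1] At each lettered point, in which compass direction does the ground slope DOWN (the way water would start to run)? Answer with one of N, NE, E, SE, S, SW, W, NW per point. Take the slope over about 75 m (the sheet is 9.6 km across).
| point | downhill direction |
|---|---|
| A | NE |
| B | S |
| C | W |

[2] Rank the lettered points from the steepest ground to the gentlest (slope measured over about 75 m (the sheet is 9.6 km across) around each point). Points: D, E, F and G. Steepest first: G F D E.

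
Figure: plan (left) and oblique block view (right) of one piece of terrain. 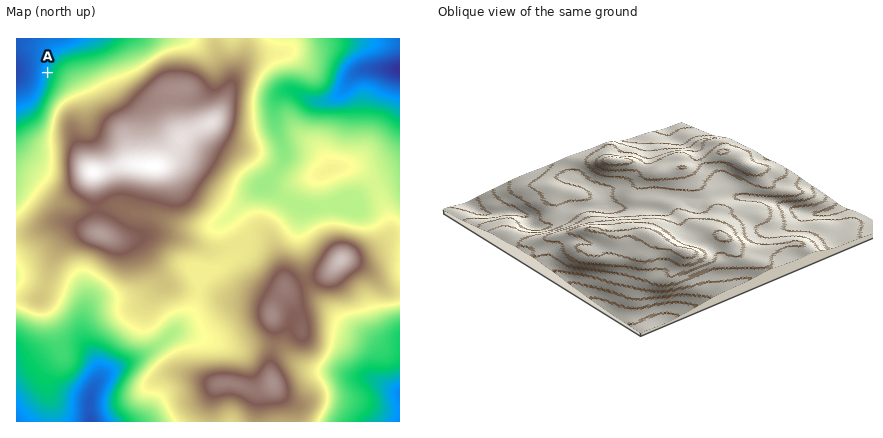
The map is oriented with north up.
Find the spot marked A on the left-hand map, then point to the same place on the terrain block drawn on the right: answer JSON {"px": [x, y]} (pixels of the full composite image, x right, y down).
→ {"px": [646, 310]}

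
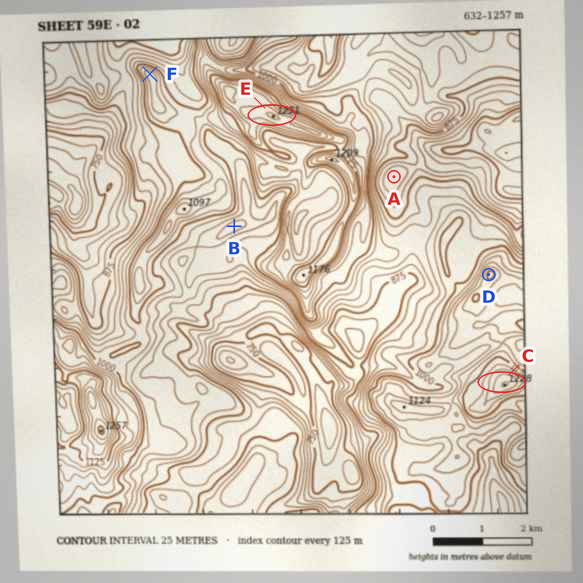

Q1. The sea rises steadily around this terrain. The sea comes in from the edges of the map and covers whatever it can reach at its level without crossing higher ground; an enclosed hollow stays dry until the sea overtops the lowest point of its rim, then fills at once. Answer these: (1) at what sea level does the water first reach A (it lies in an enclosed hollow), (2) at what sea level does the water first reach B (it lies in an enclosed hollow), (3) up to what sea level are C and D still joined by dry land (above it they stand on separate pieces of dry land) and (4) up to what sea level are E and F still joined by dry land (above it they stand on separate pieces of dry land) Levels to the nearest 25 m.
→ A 850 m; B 950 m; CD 1075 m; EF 1025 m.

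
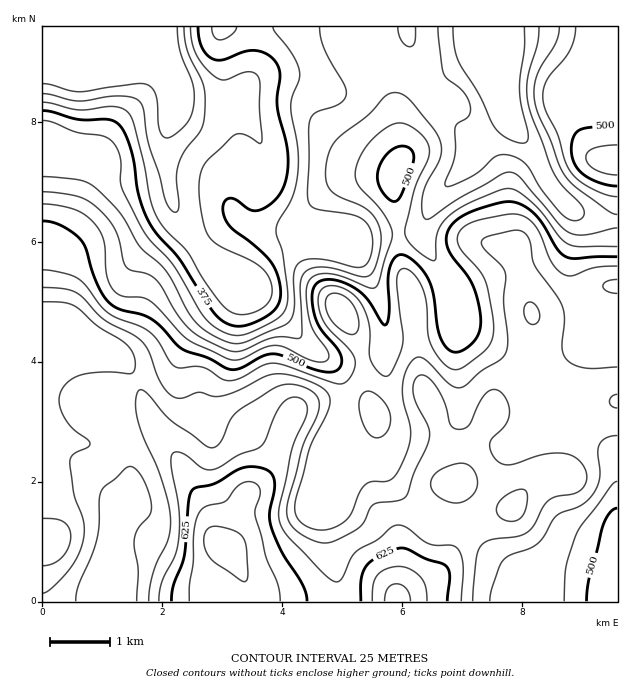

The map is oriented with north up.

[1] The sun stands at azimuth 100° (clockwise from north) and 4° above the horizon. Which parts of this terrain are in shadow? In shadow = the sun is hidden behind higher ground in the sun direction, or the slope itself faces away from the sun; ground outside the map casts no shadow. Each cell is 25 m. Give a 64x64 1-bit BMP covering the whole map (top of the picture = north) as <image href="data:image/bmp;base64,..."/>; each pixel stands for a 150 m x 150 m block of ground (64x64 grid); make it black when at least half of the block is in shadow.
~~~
<image width="64" height="64" href="data:image/bmp;base64,Qk0+AgAAAAAAAD4AAAAoAAAAQAAAAEAAAAABAAEAAAAAAAACAAATCwAAEwsAAAIAAAAAAAAA////AAAAAAAAf4AAfgAAAAP/gAD8AAAAA/+AAfwAAAAD/8AA/AAAAAP/wAD4AAAAA//AAAAAAAAD/8AAAAAAAAP/wAAAAAAAA//AAeAAAAAD/8AA8AAAAAH/wADwAAAAAf+AAHAAAAAA/wAAMAAAAAB/HAAT4AAAAD48AAPgAAAAPBwAA+AAAAA4AAAD4AAAADAAAAHgAAAAMAAAEOAAAAAgAAAwwAAAAGAAADDAAAAAQAAAccAAAABAAAAzwAAAAAACAAPAAAAAAAcAJ8GAAAAAD4Dnw4AAAAAPg+eDgAAAAA+H44PAAAAAD4/Dg/AAAAAP38OH8AAAAA//g4f4AAAAH/+Hh/gAAAA//4eH+AAAAH//D4/wAAAAf/8PD/AAAAD//x8P4AAAAP/+fw+AAAAA//3/DwAAAAB/4/8eAAAAAAAD/j4AAAAAAAH+fgAAAAAAAP5+AAAAAGAAfn8AAAAB4HA8P4AAAAHg+BwfwBgAAcD8DA/AOAAAgf4MA+D4AAAB/hwA4fgAAQH+HAAD+AABAf4AAA/wAAOD/gAAP/AAA4P8AAA/4AADw/wAAD/AAAPj+AAAP4AAA+P4AAB/gAAD4/AAAH+AAAPh8AAA/4AAA+HwAAD/gAAH4PAAAP+AAA/gcAAB/8AAH+AAAAD/4AA/4AAAAP/wAH/gAAAAf/AA/+AAAAB/8A=="/>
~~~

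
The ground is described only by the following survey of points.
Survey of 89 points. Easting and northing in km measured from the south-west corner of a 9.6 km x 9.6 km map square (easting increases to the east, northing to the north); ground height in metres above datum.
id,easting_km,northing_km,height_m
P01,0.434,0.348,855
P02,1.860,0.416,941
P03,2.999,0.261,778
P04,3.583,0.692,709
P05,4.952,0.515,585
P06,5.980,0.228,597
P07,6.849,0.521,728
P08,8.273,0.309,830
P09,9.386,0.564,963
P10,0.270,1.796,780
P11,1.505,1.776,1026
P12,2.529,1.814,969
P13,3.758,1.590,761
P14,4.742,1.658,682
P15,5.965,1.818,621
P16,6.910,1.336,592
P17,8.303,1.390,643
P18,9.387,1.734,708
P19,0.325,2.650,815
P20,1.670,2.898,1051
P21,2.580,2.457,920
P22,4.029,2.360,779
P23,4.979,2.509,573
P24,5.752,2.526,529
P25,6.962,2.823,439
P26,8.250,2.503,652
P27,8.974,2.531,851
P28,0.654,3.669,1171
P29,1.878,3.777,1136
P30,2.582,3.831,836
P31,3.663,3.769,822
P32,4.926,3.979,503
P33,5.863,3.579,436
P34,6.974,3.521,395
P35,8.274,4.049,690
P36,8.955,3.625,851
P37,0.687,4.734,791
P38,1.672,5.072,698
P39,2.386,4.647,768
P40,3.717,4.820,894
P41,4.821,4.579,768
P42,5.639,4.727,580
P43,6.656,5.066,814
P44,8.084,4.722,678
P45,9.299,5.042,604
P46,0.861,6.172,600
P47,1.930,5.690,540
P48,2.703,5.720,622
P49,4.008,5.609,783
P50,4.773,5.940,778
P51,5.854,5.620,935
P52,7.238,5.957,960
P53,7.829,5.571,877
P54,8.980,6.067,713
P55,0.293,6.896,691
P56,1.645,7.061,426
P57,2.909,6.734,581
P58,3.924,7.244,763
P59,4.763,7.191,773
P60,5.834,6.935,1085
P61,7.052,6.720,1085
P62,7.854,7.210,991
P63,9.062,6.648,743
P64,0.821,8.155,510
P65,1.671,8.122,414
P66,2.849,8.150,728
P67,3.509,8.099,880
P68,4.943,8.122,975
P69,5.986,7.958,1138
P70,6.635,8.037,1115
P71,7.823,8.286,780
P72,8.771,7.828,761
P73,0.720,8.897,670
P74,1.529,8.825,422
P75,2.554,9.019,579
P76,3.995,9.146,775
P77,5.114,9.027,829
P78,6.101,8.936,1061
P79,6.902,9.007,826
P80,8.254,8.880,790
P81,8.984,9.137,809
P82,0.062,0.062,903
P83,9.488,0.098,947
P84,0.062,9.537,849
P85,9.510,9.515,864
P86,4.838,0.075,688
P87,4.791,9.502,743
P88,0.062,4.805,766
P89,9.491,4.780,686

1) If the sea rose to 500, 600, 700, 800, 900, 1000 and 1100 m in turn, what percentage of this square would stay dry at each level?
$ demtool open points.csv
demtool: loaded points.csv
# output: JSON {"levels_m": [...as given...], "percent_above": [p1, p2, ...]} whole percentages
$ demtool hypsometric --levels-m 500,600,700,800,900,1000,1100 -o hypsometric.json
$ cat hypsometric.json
{"levels_m": [500, 600, 700, 800, 900, 1000, 1100], "percent_above": [92, 80, 65, 40, 21, 12, 4]}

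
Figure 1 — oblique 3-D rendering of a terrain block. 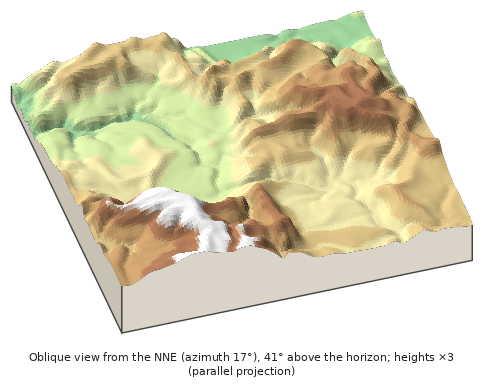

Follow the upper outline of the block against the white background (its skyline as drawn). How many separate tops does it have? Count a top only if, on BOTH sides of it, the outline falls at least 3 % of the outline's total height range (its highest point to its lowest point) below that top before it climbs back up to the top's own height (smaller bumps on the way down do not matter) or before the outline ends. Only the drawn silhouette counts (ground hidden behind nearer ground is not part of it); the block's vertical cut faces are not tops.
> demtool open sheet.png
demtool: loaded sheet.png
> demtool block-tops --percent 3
2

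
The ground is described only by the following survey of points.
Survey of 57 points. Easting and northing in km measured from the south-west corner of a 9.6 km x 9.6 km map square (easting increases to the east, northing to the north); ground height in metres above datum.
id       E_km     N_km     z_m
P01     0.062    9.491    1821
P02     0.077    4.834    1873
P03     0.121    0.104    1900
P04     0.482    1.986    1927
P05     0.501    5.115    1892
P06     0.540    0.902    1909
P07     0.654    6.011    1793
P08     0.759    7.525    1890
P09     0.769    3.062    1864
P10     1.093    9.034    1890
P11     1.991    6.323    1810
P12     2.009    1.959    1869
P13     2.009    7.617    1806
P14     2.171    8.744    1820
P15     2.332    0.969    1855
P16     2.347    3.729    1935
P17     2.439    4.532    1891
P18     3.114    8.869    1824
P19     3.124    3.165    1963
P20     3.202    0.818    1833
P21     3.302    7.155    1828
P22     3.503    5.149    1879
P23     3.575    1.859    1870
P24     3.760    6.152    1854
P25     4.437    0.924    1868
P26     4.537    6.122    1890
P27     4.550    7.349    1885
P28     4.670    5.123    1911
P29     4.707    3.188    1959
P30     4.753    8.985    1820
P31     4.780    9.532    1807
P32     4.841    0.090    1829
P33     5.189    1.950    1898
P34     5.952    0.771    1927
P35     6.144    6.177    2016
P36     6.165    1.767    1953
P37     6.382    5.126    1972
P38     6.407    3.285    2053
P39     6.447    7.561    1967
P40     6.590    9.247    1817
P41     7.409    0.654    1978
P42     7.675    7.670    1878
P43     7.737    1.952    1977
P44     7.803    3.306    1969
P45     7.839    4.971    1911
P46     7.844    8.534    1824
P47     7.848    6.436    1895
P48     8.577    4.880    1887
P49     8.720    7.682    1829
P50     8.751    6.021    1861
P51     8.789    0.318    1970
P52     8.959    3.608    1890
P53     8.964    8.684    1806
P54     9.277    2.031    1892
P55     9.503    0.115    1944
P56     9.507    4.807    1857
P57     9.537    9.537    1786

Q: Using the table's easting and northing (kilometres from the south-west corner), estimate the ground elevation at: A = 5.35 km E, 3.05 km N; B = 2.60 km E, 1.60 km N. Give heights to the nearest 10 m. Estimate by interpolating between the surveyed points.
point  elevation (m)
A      1960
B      1850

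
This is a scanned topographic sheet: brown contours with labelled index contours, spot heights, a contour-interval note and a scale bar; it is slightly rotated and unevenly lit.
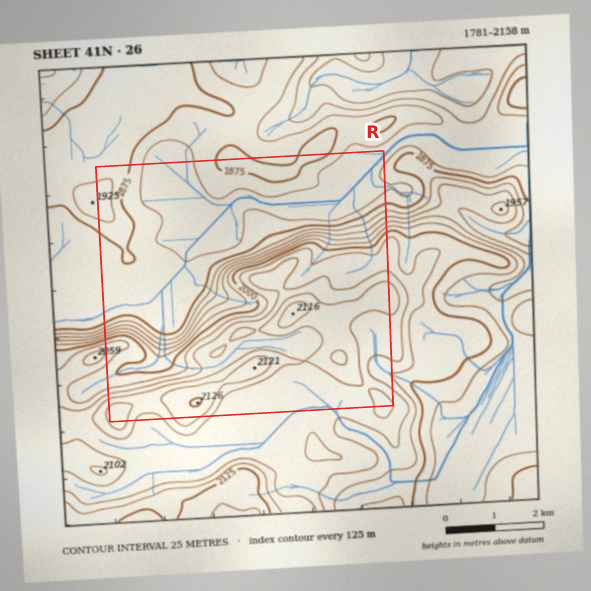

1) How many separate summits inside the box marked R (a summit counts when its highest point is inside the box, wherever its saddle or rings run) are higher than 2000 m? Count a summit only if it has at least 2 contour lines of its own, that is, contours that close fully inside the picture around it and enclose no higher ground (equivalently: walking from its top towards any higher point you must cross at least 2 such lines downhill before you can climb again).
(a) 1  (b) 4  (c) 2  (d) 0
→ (a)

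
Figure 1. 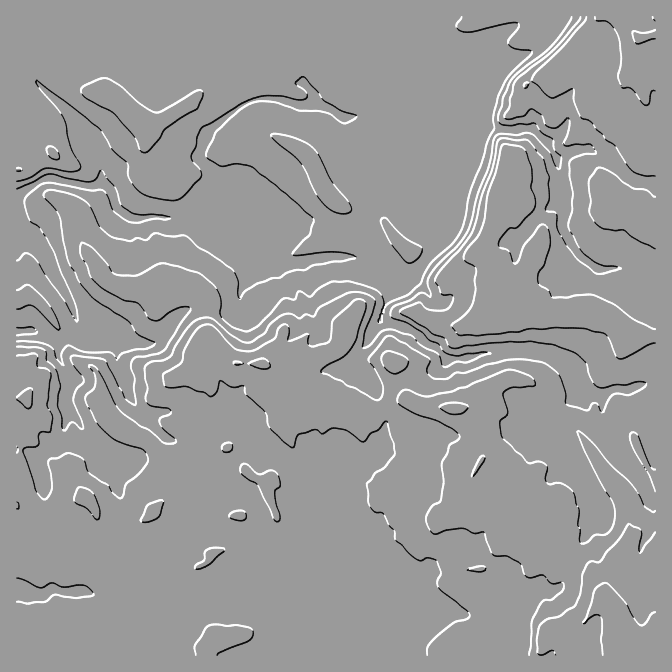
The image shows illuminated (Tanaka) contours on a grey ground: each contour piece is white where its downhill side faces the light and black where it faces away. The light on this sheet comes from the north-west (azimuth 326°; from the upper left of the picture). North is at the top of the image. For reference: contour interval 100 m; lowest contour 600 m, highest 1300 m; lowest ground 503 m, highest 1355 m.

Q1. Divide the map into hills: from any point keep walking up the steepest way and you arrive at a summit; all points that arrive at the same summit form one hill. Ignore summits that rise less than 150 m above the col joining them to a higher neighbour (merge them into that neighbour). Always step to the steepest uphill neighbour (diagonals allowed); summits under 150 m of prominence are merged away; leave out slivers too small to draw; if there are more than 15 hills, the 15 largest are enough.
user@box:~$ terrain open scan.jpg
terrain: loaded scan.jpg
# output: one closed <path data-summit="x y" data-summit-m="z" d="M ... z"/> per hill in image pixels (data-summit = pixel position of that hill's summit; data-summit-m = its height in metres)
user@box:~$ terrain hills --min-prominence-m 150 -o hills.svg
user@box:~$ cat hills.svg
<path data-summit="655 642" data-summit-m="1355" d="M520 16l-504 1 1 639 639-1 0-275-4-1-20 10-18 0-9 5-8 0-12-5-7-7-4-9-12-12-12-7-15-3-33 0-17 2-23 6-15 0-9-10-11-5-17-15-29-9 2-12 6-13 13-12 10-4 6-6 30-38 0-15-7-18 2-50-20-32 51 1 2-3 5-20 0-8-3-5 3-3 0-32 7-11 27-13 4-4z"/><path data-summit="508 163" data-summit-m="1190" d="M460 119l-37 1 20 32-2 50 7 18 0 15-30 38-6 6-10 4-13 12-6 13-2 12 29 9 17 15 11 5 9 10 15 0 23-6 17-2 33 0 15 3 13 8 11 11 4 9 7 7 12 5 8 0 9-5 18 0 23-10 1-92-21-14-13-5-23 1-23-17-13-24 1-25-3-11 0-17-3-15-9-15-15-16-37 0-13-3-7-5z"/><path data-summit="640 38" data-summit-m="1308" d="M655 16l-133 0-7 10-27 13-7 11 0 32-3 1 3 7 0 8-7 22 10 6 13 3 37 0 15 16 9 15 3 15 0 17 3 11-1 25 13 24 23 17 23-1 13 5 20 13z"/>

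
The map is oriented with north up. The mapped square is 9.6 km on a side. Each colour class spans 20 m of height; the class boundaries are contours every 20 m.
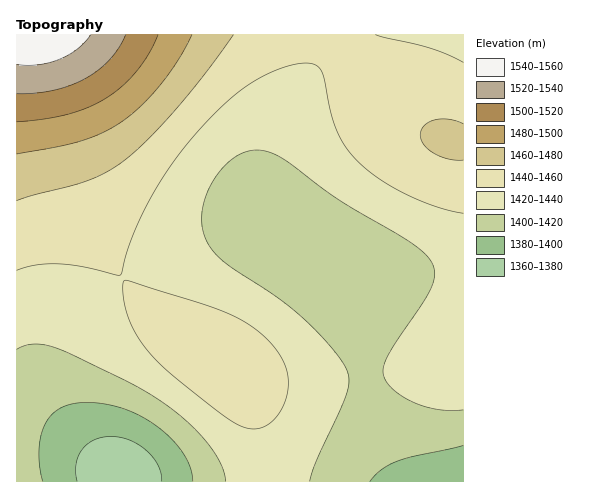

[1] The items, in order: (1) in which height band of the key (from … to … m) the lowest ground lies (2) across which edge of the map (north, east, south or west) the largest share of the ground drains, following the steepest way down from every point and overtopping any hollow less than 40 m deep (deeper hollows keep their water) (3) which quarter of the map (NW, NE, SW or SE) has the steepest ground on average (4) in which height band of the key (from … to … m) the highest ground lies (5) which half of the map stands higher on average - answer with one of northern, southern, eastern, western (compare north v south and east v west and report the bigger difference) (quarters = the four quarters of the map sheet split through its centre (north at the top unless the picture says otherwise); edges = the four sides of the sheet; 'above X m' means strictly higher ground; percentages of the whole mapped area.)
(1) The lowest point is somewhere between 1360 and 1380 m.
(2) Drainage is mainly to the south: more ground falls towards that edge than towards any other.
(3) The north-west quarter is the steepest part of the map.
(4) The highest ground lies in the 1540–1560 m band.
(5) Taken as a whole, the northern half is higher than the southern.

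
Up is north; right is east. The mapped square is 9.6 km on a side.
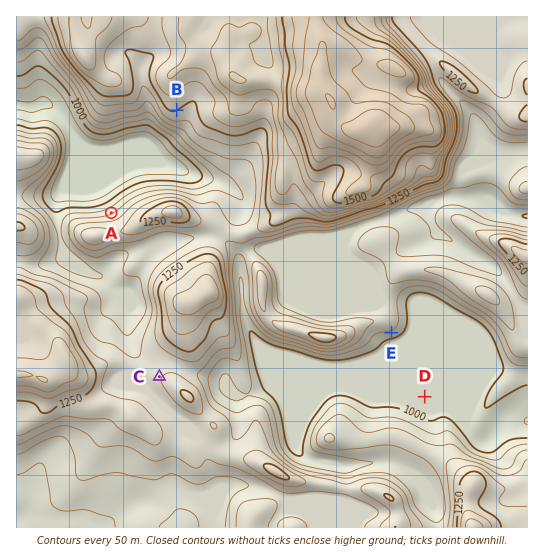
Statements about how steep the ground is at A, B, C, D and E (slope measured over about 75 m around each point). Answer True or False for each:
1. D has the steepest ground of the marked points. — False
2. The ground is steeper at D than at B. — False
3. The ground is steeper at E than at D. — True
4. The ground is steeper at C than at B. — False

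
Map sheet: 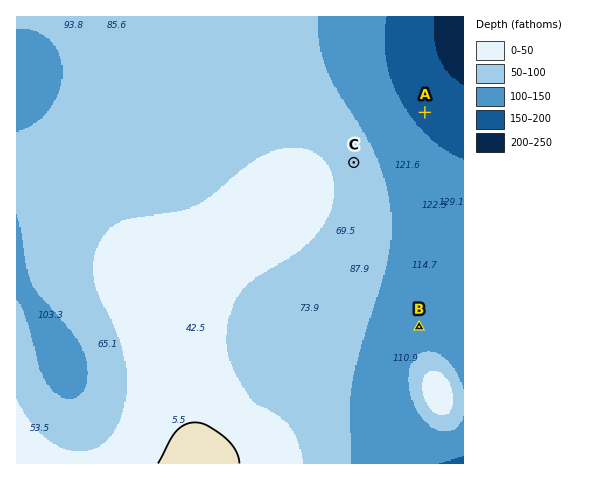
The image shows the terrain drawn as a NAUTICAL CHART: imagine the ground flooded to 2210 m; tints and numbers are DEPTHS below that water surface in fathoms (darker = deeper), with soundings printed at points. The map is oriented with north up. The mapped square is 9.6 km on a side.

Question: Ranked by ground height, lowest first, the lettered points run A B C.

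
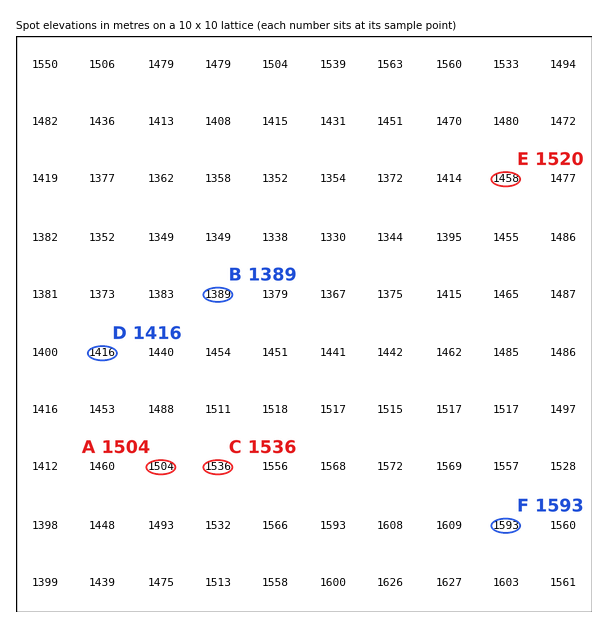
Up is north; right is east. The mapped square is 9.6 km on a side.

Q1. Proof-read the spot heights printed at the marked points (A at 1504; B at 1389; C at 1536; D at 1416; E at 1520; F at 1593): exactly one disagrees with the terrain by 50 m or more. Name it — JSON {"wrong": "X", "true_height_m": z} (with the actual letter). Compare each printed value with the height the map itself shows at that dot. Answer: {"wrong": "E", "true_height_m": 1458}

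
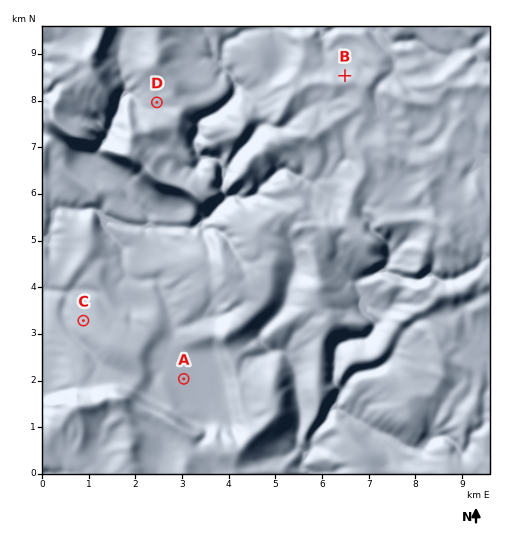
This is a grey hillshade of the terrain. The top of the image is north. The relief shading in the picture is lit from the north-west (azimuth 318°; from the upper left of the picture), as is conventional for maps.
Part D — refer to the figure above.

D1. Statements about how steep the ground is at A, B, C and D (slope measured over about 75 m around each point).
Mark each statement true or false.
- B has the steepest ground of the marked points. true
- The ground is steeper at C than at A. true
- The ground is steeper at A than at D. false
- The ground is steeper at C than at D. false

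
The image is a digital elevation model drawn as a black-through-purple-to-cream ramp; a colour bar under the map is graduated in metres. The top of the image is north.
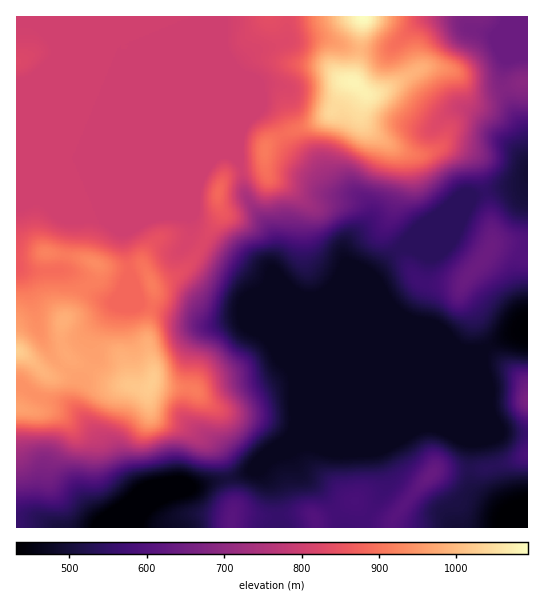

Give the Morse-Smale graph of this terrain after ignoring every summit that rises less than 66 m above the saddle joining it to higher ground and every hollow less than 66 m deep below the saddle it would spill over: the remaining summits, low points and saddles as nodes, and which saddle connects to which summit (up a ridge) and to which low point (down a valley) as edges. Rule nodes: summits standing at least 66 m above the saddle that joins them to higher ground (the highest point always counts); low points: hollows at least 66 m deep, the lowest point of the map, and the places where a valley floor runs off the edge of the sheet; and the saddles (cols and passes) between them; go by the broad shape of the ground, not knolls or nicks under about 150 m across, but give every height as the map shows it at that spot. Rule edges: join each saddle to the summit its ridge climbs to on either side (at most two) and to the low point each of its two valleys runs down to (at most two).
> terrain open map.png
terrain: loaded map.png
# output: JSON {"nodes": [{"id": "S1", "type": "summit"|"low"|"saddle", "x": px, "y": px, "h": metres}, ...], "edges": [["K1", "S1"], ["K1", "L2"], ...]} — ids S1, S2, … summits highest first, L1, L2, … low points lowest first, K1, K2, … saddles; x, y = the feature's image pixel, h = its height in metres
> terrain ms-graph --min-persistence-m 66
{"nodes": [
{"id": "S1", "type": "summit", "x": 363, "y": 17, "h": 1092},
{"id": "S2", "type": "summit", "x": 354, "y": 82, "h": 1079},
{"id": "S3", "type": "summit", "x": 17, "y": 353, "h": 1027},
{"id": "S4", "type": "summit", "x": 527, "y": 401, "h": 664},
{"id": "S5", "type": "summit", "x": 487, "y": 254, "h": 642},
{"id": "S6", "type": "summit", "x": 431, "y": 475, "h": 635},
{"id": "L1", "type": "low", "x": 515, "y": 517, "h": 431},
{"id": "L2", "type": "low", "x": 525, "y": 329, "h": 436},
{"id": "L3", "type": "low", "x": 143, "y": 503, "h": 437},
{"id": "K1", "type": "saddle", "x": 359, "y": 49, "h": 992},
{"id": "K2", "type": "saddle", "x": 282, "y": 135, "h": 891},
{"id": "K3", "type": "saddle", "x": 242, "y": 166, "h": 803},
{"id": "K4", "type": "saddle", "x": 279, "y": 517, "h": 556},
{"id": "K5", "type": "saddle", "x": 485, "y": 191, "h": 548},
{"id": "K6", "type": "saddle", "x": 470, "y": 469, "h": 527},
{"id": "K7", "type": "saddle", "x": 229, "y": 479, "h": 505},
{"id": "K8", "type": "saddle", "x": 489, "y": 346, "h": 471}],
"edges": [["K1", "S1"], ["K1", "S2"], ["K1", "L2"], ["K2", "S1"], ["K2", "S2"], ["K2", "L2"], ["K3", "S1"], ["K3", "S3"], ["K3", "L2"], ["K4", "S6"], ["K4", "L1"], ["K4", "L2"], ["K5", "S2"], ["K5", "S5"], ["K5", "L2"], ["K6", "S4"], ["K6", "S6"], ["K6", "L1"], ["K6", "L2"], ["K7", "S3"], ["K7", "S6"], ["K7", "L2"], ["K7", "L3"], ["K8", "S4"], ["K8", "S5"], ["K8", "L2"]]}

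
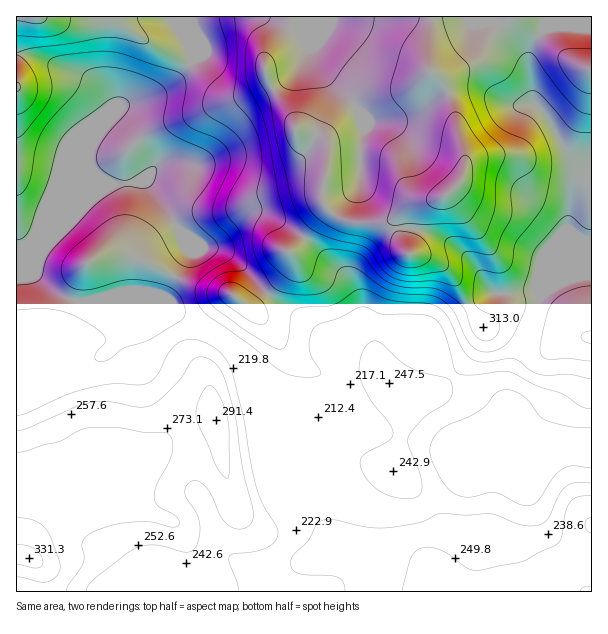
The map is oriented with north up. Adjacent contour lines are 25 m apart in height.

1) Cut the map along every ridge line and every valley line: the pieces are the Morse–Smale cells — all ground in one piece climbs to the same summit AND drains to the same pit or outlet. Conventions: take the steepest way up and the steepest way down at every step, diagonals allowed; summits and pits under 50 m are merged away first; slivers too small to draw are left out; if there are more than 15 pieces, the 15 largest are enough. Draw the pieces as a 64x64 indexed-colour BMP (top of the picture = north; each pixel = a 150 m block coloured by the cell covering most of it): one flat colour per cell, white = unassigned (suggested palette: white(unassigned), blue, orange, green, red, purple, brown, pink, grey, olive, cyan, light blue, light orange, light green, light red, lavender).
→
<image width="64" height="64" href="data:image/bmp;base64,Qk12CAAAAAAAAHYAAAAoAAAAQAAAAEAAAAABAAQAAAAAAAAIAAATCwAAEwsAABAAAAAAAAAA////ALR3HwAOf/8ALKAsACgn1gC9Z5QAS1aMAMJ34wB/f38AIr28AM++FwDox64AeLv/AIrfmACWmP8A1bDFACIiIiIiIiIiIiIiIiIiIzMzMzMzMzMzMzMzMzMzMzMzIiIiIiIiIiIiIiIiIiIjMzMzMzMzMzMzMzMzMzMzMzMiIiIiIiIiIiIiIiIiIiMzMzMzMzMzMzMzMzMzMzMzMyIiIiIiIiIiIiIiIiIiIzMzMzMzMzMzMzMzMzMzMzMzIiIiIiIiIiIiIiIiIiIjMzMzMzMzMzMzMzMzMzMzMzMiIiIiIiIiIiIiIiIiIiIzMzMzMzMzMzMzMzMzMzMzMyIiIiIiIiIiIiIiIiIiIiMzMzMzMzMzMzMzMzMzMzMzIiIiIiIiIiIiIiIiIiIiIzMzMzMzMzMzMzMzMzMzMzMiIiIiIiIiIiIiIiIiIiIjMzMzMzMzMzMzMzMzMzMzMyIiIiIiIiIiIiIiIiIiIjMzMzMzERETMzMzMzMzMzMzIiIiIiIiIiIiIiIiIiIiMzMzMxERERETMzMzMzMzMzMiIiIiIiIiIiIiIiIiIiIzMzMxEREREREzMzMzMzMzMyIiIiIiIiIiIiIiIiIiIzMzMzERERERERMzMzMzMzMzIiIiIiIiIiIiIiIiIiIjMzMzERERERERERMzMzMzMzMiIiIiIiIiIiIiIiIiIjMzMzMREREREREREzMzMzMzMyIiIiIiIiIiIiIiIiIiMzMzMRERERERERERMzMzMzMzIiIiIiIiIiIiIiIiIiIzMzMREREREREREREREREREREiIiIiIiIiIiIiIiIiIzMzMRERERERERERERERERERESIiIiIiIiIiIiIiIiIjMzMRERERERERERERERERERERIiIiIiIiIiIiIiIiIiMzMREREREREREREREREREREREiIiIiIiIiIiIiIiIiMzMRERERERERERERERERERERESIiIiIiIiIiIiIiIiIzMRERERERERERERERERERERERIiIiIiIiIiIiIiIiIjMREREREREREREREREREREREREREiIiIiIiIiIiIiIiMRERERERERERERERERERERERERERESIiIiIiIiIiIiMRERERERERERERERERERERERERERERESIiIiIiIiIiIRERERERERERERERERERERERERERERERESIiIiIiIiIhEREREREREREREREREREREREREREREREREiIiIiIiIhERERERERERERERERERERERERERERERERERIiIiIiIREREREREREREREREREREREREREREREREREREiIiIiIRERERERERERERERERERERERERERERERERERIiIiIiERERERERERERERERERERERERERERERERERESIiIiIhERERERERERERERERERERERERERERERERERERERERERERERERERERERERERERERERERERERERERERERERERERERERERERERERERERERERERERERERERERERERERERERERERERERERERERERERERERERERERERERERERERERERERERERERERERERERERERERERERERERERERERERERERERERERERERERERERERERERERERERERERERERERERERERERERERERERERERERERERERERERERERERFBEREREREREREREREREREREREREREREREREREREREREUQRERERERERERERERERERERERERERERERERERERERERRBERERERERERERERERERERERERERERERERERERERERFEQREREREREREREREREREREREREREREREREREREREREUREERERERERERERERERERERERERERERERERERERERERRERBERERERERERERERERERERERERERERERERERERERFEREQREREREREREREREREREREREREREREREREREREREUREREERERERERERERERERERERERERERERERERERERERREREQRERERERERERERERERERERERERERERERERERERFERERBEREREREREREREREREREREREREREREREREREREUREREQRERERERERERERERERERERERERERERERERERERRERERBERERERERERERERERERERERERERERERERERERFEREREQREREREREREREREREREREREREREREREREREREUREREREERERERERERERERERERERERERERERERERERERREREREQRERERERERERERERERERERERERERERERERERFEREREREEREREREREREREREREREREREREREREREREREUREREREREERERERERERERERERERERERERERERERERERREREREREREQRERERERERERERERERERERERERERERERFEREREREREREEREREREREREREREREREREREREREREREURERERERERERBERERERERERERERERERERERERERERERREREREREREREQRERERERERERERERERERERERERERERFEREREREREREREEREREREREREREREREREREREREREREUREREREREREREERERERERERERERERERERERERERERERREREREREREREQRERERERERERERERERERERERERERERFERERERERERERBEREREREREREREREREREREREREREREUREREREREREREERERERERERERERERERERERERERERER"/>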